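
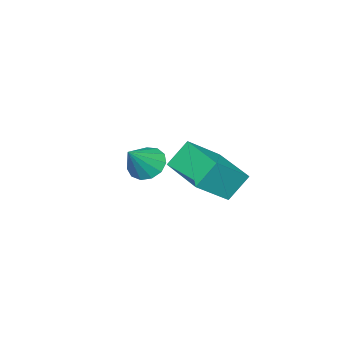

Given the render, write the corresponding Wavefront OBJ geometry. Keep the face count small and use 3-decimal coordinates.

v -0.823 0.449 1.276
v -1.562 0.897 2.352
v 0.113 2.377 1.114
v -0.626 2.826 2.19
v 0.566 -0.126 2.47
v -0.173 0.323 3.546
v 1.502 1.803 2.308
v 0.763 2.251 3.384
v -1.875 -2.782 0.547
v -1.244 -2.63 -0.062
v -0.725 -2.878 1.713
v -1.384 -2.181 0.112
v -1.679 -1.923 0.424
v -2.037 -1.938 0.776
v -2.343 -2.22 1.054
v -2.5 -2.682 1.172
v -2.459 -3.175 1.091
v -2.233 -3.544 0.838
v -1.892 -3.67 0.492
v -1.547 -3.515 0.163
v -1.305 -3.127 -0.043
f 2 4 1
f 5 2 1
f 1 4 3
f 3 5 1
f 2 8 4
f 6 2 5
f 6 8 2
f 4 8 3
f 7 5 3
f 3 8 7
f 7 6 5
f 8 6 7
f 10 9 12
f 10 12 11
f 12 9 13
f 12 13 11
f 13 9 14
f 13 14 11
f 14 9 15
f 14 15 11
f 15 9 16
f 15 16 11
f 16 9 17
f 16 17 11
f 17 9 18
f 17 18 11
f 18 9 19
f 18 19 11
f 19 9 20
f 19 20 11
f 20 9 21
f 20 21 11
f 21 9 10
f 21 10 11



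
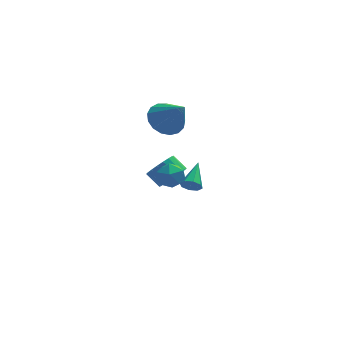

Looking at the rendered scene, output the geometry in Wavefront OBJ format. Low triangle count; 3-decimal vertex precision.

v 1.385 2.383 3.166
v 1.966 3.241 3.507
v 2.195 1.237 4.674
v 1.519 3.278 3.774
v 1.042 3.11 3.903
v 0.644 2.775 3.862
v 0.415 2.351 3.662
v 0.409 1.934 3.349
v 0.626 1.62 2.993
v 1.018 1.481 2.677
v 1.493 1.549 2.473
v 1.944 1.807 2.428
v 2.267 2.198 2.552
v 2.388 2.631 2.817
v 2.279 3.008 3.161
v 2.783 3.138 -2.529
v 3.145 3.266 -3.016
v 3.357 4.622 -1.711
v 2.713 3.456 -3.057
v 2.321 3.459 -2.789
v 2.2 3.275 -2.369
v 2.421 3.009 -2.043
v 2.854 2.82 -2.002
v 3.245 2.816 -2.27
v 3.366 3.001 -2.69
v 1.224 -1.867 1.528
v 1.825 -1.936 2.154
v 1.236 -1.402 2.778
v 0.636 -1.333 2.152
v 1.927 -1.61 1.972
v 1.339 -1.077 2.596
v 1.891 -1.335 1.702
v 1.302 -0.801 2.326
v 1.722 -1.166 1.398
v 1.134 -0.632 2.021
v 1.455 -1.135 1.119
v 0.866 -0.601 1.743
v 1.142 -1.249 0.922
v 0.554 -0.715 1.545
v 0.846 -1.485 0.844
v 0.257 -0.952 1.468
v 0.624 -1.798 0.902
v 0.035 -1.264 1.526
v 0.521 -2.123 1.084
v -0.067 -1.59 1.708
v 0.558 -2.399 1.354
v -0.031 -1.865 1.978
v 0.726 -2.568 1.659
v 0.138 -2.034 2.282
v 0.994 -2.599 1.937
v 0.405 -2.065 2.561
v 1.306 -2.485 2.135
v 0.718 -1.951 2.758
v 1.603 -2.248 2.212
v 1.014 -1.715 2.836
v 0.354 -2.941 2.102
v 1.082 -2.563 2.078
v 0.818 -3.777 3.022
v 1.546 -3.399 2.998
v 0.893 -3.013 3.312
v 0.607 -2.497 2.743
v 1.293 -3.843 2.357
v 1.007 -3.327 1.788
v 1.662 -3.121 2.236
v 1.415 -2.608 2.826
v 0.485 -3.732 2.274
v 0.238 -3.219 2.864
f 2 1 4
f 2 4 3
f 4 1 5
f 4 5 3
f 5 1 6
f 5 6 3
f 6 1 7
f 6 7 3
f 7 1 8
f 7 8 3
f 8 1 9
f 8 9 3
f 9 1 10
f 9 10 3
f 10 1 11
f 10 11 3
f 11 1 12
f 11 12 3
f 12 1 13
f 12 13 3
f 13 1 14
f 13 14 3
f 14 1 15
f 14 15 3
f 15 1 2
f 15 2 3
f 17 16 19
f 17 19 18
f 19 16 20
f 19 20 18
f 20 16 21
f 20 21 18
f 21 16 22
f 21 22 18
f 22 16 23
f 22 23 18
f 23 16 24
f 23 24 18
f 24 16 25
f 24 25 18
f 25 16 17
f 25 17 18
f 27 26 30
f 27 30 28
f 28 30 31
f 28 31 29
f 30 26 32
f 30 32 31
f 31 32 33
f 31 33 29
f 32 26 34
f 32 34 33
f 33 34 35
f 33 35 29
f 34 26 36
f 34 36 35
f 35 36 37
f 35 37 29
f 36 26 38
f 36 38 37
f 37 38 39
f 37 39 29
f 38 26 40
f 38 40 39
f 39 40 41
f 39 41 29
f 40 26 42
f 40 42 41
f 41 42 43
f 41 43 29
f 42 26 44
f 42 44 43
f 43 44 45
f 43 45 29
f 44 26 46
f 44 46 45
f 45 46 47
f 45 47 29
f 46 26 48
f 46 48 47
f 47 48 49
f 47 49 29
f 48 26 50
f 48 50 49
f 49 50 51
f 49 51 29
f 50 26 52
f 50 52 51
f 51 52 53
f 51 53 29
f 52 26 54
f 52 54 53
f 53 54 55
f 53 55 29
f 54 26 27
f 54 27 55
f 55 27 28
f 55 28 29
f 56 67 61
f 56 61 57
f 56 57 63
f 56 63 66
f 56 66 67
f 57 61 65
f 61 67 60
f 67 66 58
f 66 63 62
f 63 57 64
f 59 65 60
f 59 60 58
f 59 58 62
f 59 62 64
f 59 64 65
f 60 65 61
f 58 60 67
f 62 58 66
f 64 62 63
f 65 64 57



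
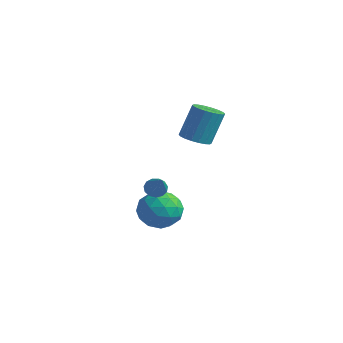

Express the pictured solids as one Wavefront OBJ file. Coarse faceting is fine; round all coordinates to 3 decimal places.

v 2.531 1.122 -2.278
v 2.782 0.891 -2.697
v 3.909 0.158 -0.922
v 2.921 1.157 -2.649
v 2.937 1.412 -2.484
v 2.824 1.575 -2.253
v 2.617 1.594 -2.03
v 2.384 1.463 -1.886
v 2.197 1.224 -1.866
v 2.116 0.952 -1.977
v 2.167 0.734 -2.183
v 2.333 0.64 -2.42
v 2.562 0.698 -2.611
v 2.655 2.541 -3.601
v 3.372 1.785 -4.024
v 1.288 1.355 -3.796
v 2.005 0.599 -4.219
v 2.065 0.884 -3.133
v 2.91 1.617 -3.012
v 1.75 1.523 -4.808
v 2.595 2.256 -4.687
v 2.813 1.156 -4.77
v 3.008 0.761 -3.735
v 1.652 2.379 -4.085
v 1.847 1.984 -3.05
v 3.133 2.267 -3.795
v 1.527 0.873 -4.025
v 1.562 1.04 -3.386
v 1.984 0.596 -3.635
v 2.862 2.169 -3.2
v 3.283 1.724 -3.449
v 2.515 1.194 -2.925
v 1.377 1.416 -4.371
v 1.798 0.971 -4.62
v 2.676 2.544 -4.185
v 3.098 2.1 -4.434
v 2.145 1.946 -4.895
v 3.226 1.453 -4.483
v 2.423 0.755 -4.598
v 2.273 1.299 -4.943
v 2.769 1.73 -4.873
v 3.341 1.221 -3.874
v 2.537 0.523 -3.989
v 2.573 0.691 -3.35
v 3.069 1.122 -3.279
v 3.012 0.851 -4.313
v 2.123 2.617 -3.831
v 1.319 1.919 -3.946
v 1.591 2.018 -4.541
v 2.087 2.449 -4.47
v 2.237 2.385 -3.222
v 1.434 1.687 -3.337
v 1.891 1.41 -2.947
v 2.387 1.841 -2.877
v 1.648 2.289 -3.507
v 3.391 2.707 0.525
v 4.019 2.298 0.647
v 4.157 3.003 2.298
v 3.529 3.413 2.175
v 4.141 2.584 0.515
v 4.279 3.289 2.165
v 4.114 2.895 0.384
v 4.252 3.6 2.035
v 3.944 3.169 0.282
v 4.082 3.874 1.932
v 3.664 3.351 0.227
v 3.802 4.056 1.877
v 3.331 3.406 0.231
v 3.469 4.111 1.882
v 3.009 3.322 0.294
v 3.147 4.028 1.944
v 2.763 3.117 0.402
v 2.901 3.822 2.053
v 2.641 2.831 0.535
v 2.779 3.536 2.185
v 2.668 2.52 0.665
v 2.806 3.225 2.316
v 2.838 2.246 0.768
v 2.976 2.951 2.418
v 3.118 2.064 0.823
v 3.256 2.769 2.473
v 3.451 2.009 0.818
v 3.589 2.714 2.469
v 3.773 2.092 0.756
v 3.911 2.798 2.406
f 2 1 4
f 2 4 3
f 4 1 5
f 4 5 3
f 5 1 6
f 5 6 3
f 6 1 7
f 6 7 3
f 7 1 8
f 7 8 3
f 8 1 9
f 8 9 3
f 9 1 10
f 9 10 3
f 10 1 11
f 10 11 3
f 11 1 12
f 11 12 3
f 12 1 13
f 12 13 3
f 13 1 2
f 13 2 3
f 14 51 30
f 51 25 54
f 30 54 19
f 51 54 30
f 14 30 26
f 30 19 31
f 26 31 15
f 30 31 26
f 14 26 35
f 26 15 36
f 35 36 21
f 26 36 35
f 14 35 47
f 35 21 50
f 47 50 24
f 35 50 47
f 14 47 51
f 47 24 55
f 51 55 25
f 47 55 51
f 15 31 42
f 31 19 45
f 42 45 23
f 31 45 42
f 19 54 32
f 54 25 53
f 32 53 18
f 54 53 32
f 25 55 52
f 55 24 48
f 52 48 16
f 55 48 52
f 24 50 49
f 50 21 37
f 49 37 20
f 50 37 49
f 21 36 41
f 36 15 38
f 41 38 22
f 36 38 41
f 17 43 29
f 43 23 44
f 29 44 18
f 43 44 29
f 17 29 27
f 29 18 28
f 27 28 16
f 29 28 27
f 17 27 34
f 27 16 33
f 34 33 20
f 27 33 34
f 17 34 39
f 34 20 40
f 39 40 22
f 34 40 39
f 17 39 43
f 39 22 46
f 43 46 23
f 39 46 43
f 18 44 32
f 44 23 45
f 32 45 19
f 44 45 32
f 16 28 52
f 28 18 53
f 52 53 25
f 28 53 52
f 20 33 49
f 33 16 48
f 49 48 24
f 33 48 49
f 22 40 41
f 40 20 37
f 41 37 21
f 40 37 41
f 23 46 42
f 46 22 38
f 42 38 15
f 46 38 42
f 57 56 60
f 57 60 58
f 58 60 61
f 58 61 59
f 60 56 62
f 60 62 61
f 61 62 63
f 61 63 59
f 62 56 64
f 62 64 63
f 63 64 65
f 63 65 59
f 64 56 66
f 64 66 65
f 65 66 67
f 65 67 59
f 66 56 68
f 66 68 67
f 67 68 69
f 67 69 59
f 68 56 70
f 68 70 69
f 69 70 71
f 69 71 59
f 70 56 72
f 70 72 71
f 71 72 73
f 71 73 59
f 72 56 74
f 72 74 73
f 73 74 75
f 73 75 59
f 74 56 76
f 74 76 75
f 75 76 77
f 75 77 59
f 76 56 78
f 76 78 77
f 77 78 79
f 77 79 59
f 78 56 80
f 78 80 79
f 79 80 81
f 79 81 59
f 80 56 82
f 80 82 81
f 81 82 83
f 81 83 59
f 82 56 84
f 82 84 83
f 83 84 85
f 83 85 59
f 84 56 57
f 84 57 85
f 85 57 58
f 85 58 59



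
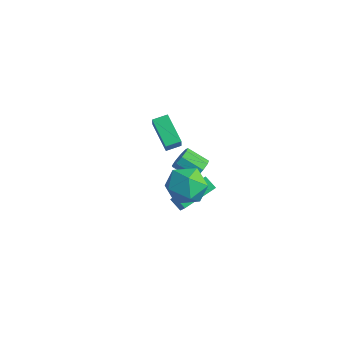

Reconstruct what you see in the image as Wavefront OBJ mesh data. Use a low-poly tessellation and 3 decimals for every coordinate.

v 1.955 -1.346 0.063
v 1.265 -1.414 0.537
v 2.233 0.497 0.731
v 1.543 0.429 1.205
v 3.137 -2.109 1.675
v 2.447 -2.177 2.149
v 3.415 -0.266 2.343
v 2.725 -0.334 2.817
v -1.044 2.851 -1.455
v -0.587 2.591 -0.935
v -1.678 2.048 -0.246
v -2.136 2.309 -0.765
v -0.741 3.057 -0.812
v -1.832 2.515 -0.123
v -1.037 3.427 -0.99
v -2.128 2.884 -0.301
v -1.337 3.528 -1.385
v -2.428 2.985 -0.696
v -1.5 3.312 -1.813
v -2.591 2.769 -1.124
v -1.449 2.88 -2.073
v -2.541 2.338 -1.384
v -1.21 2.435 -2.044
v -2.301 1.893 -1.355
v -0.893 2.185 -1.739
v -1.984 1.643 -1.05
v -0.647 2.247 -1.301
v -1.738 1.704 -0.612
v 3.27 -1.428 4.627
v 4.36 -1.692 4.148
v 2.44 -2.828 3.512
v 3.53 -3.092 3.033
v 3.298 -3.354 4.201
v 3.811 -2.489 4.89
v 2.989 -2.031 2.77
v 3.502 -1.166 3.459
v 4.186 -2.065 3
v 4.377 -2.883 3.884
v 2.423 -1.637 3.776
v 2.614 -2.455 4.66
v -2.676 1.798 -0.235
v -4.302 2.278 0.667
v -2.337 2.612 -0.055
v -3.962 3.092 0.847
v -2.298 1.448 0.633
v -3.923 1.928 1.535
v -1.958 2.262 0.813
v -3.584 2.742 1.715
f 2 4 1
f 5 2 1
f 1 4 3
f 3 5 1
f 2 8 4
f 6 2 5
f 6 8 2
f 4 8 3
f 7 5 3
f 3 8 7
f 7 6 5
f 8 6 7
f 10 9 13
f 10 13 11
f 11 13 14
f 11 14 12
f 13 9 15
f 13 15 14
f 14 15 16
f 14 16 12
f 15 9 17
f 15 17 16
f 16 17 18
f 16 18 12
f 17 9 19
f 17 19 18
f 18 19 20
f 18 20 12
f 19 9 21
f 19 21 20
f 20 21 22
f 20 22 12
f 21 9 23
f 21 23 22
f 22 23 24
f 22 24 12
f 23 9 25
f 23 25 24
f 24 25 26
f 24 26 12
f 25 9 27
f 25 27 26
f 26 27 28
f 26 28 12
f 27 9 10
f 27 10 28
f 28 10 11
f 28 11 12
f 29 40 34
f 29 34 30
f 29 30 36
f 29 36 39
f 29 39 40
f 30 34 38
f 34 40 33
f 40 39 31
f 39 36 35
f 36 30 37
f 32 38 33
f 32 33 31
f 32 31 35
f 32 35 37
f 32 37 38
f 33 38 34
f 31 33 40
f 35 31 39
f 37 35 36
f 38 37 30
f 42 44 41
f 45 42 41
f 41 44 43
f 43 45 41
f 42 48 44
f 46 42 45
f 46 48 42
f 44 48 43
f 47 45 43
f 43 48 47
f 47 46 45
f 48 46 47



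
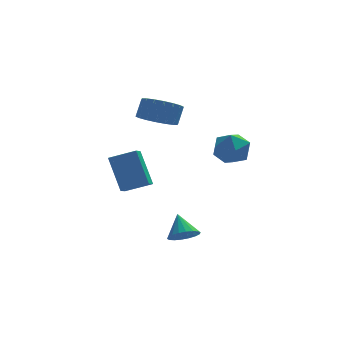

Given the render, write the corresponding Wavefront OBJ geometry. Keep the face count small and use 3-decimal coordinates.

v -4.177 -0.145 -0.443
v -4.679 0.939 1.284
v -3.921 0.529 -0.791
v -4.424 1.613 0.936
v -2.856 -0.373 0.084
v -3.359 0.711 1.811
v -2.601 0.301 -0.264
v -3.103 1.385 1.463
v -1.307 -1.389 -2.975
v -0.923 -1.865 -2.445
v -1.513 -0.451 -1.985
v -0.656 -1.664 -2.58
v -0.518 -1.408 -2.794
v -0.537 -1.149 -3.043
v -0.708 -0.937 -3.28
v -0.998 -0.815 -3.455
v -1.349 -0.806 -3.536
v -1.692 -0.913 -3.506
v -1.959 -1.114 -3.371
v -2.097 -1.37 -3.157
v -2.078 -1.629 -2.907
v -1.907 -1.841 -2.671
v -1.617 -1.964 -2.496
v -1.265 -1.972 -2.415
v -2.197 2.609 2.972
v -1.196 2.657 2.597
v -0.862 3.159 3.553
v -1.863 3.111 3.928
v -1.385 3.068 2.448
v -1.051 3.57 3.403
v -1.735 3.388 2.402
v -1.401 3.89 3.358
v -2.176 3.553 2.469
v -1.842 4.055 3.425
v -2.622 3.532 2.636
v -2.288 4.034 3.592
v -2.983 3.328 2.869
v -2.649 3.83 3.825
v -3.189 2.981 3.123
v -2.855 3.483 4.079
v -3.198 2.561 3.347
v -2.864 3.063 4.303
v -3.009 2.15 3.497
v -2.675 2.652 4.452
v -2.659 1.83 3.542
v -2.325 2.332 4.498
v -2.218 1.665 3.475
v -1.884 2.167 4.431
v -1.772 1.686 3.308
v -1.438 2.188 4.264
v -1.411 1.89 3.075
v -1.077 2.392 4.031
v -1.205 2.237 2.821
v -0.871 2.739 3.777
v 0.365 -0.277 2.939
v 0.941 0.086 2.152
v 1.039 -1.806 2.728
v 1.615 -1.443 1.941
v 1.813 -1.136 2.915
v 1.397 -0.191 3.046
v 0.583 -1.529 1.834
v 0.167 -0.584 1.965
v 1.076 -0.688 1.469
v 1.836 -0.445 2.137
v 0.144 -1.275 2.743
v 0.904 -1.032 3.411
f 2 4 1
f 5 2 1
f 1 4 3
f 3 5 1
f 2 8 4
f 6 2 5
f 6 8 2
f 4 8 3
f 7 5 3
f 3 8 7
f 7 6 5
f 8 6 7
f 10 9 12
f 10 12 11
f 12 9 13
f 12 13 11
f 13 9 14
f 13 14 11
f 14 9 15
f 14 15 11
f 15 9 16
f 15 16 11
f 16 9 17
f 16 17 11
f 17 9 18
f 17 18 11
f 18 9 19
f 18 19 11
f 19 9 20
f 19 20 11
f 20 9 21
f 20 21 11
f 21 9 22
f 21 22 11
f 22 9 23
f 22 23 11
f 23 9 24
f 23 24 11
f 24 9 10
f 24 10 11
f 26 25 29
f 26 29 27
f 27 29 30
f 27 30 28
f 29 25 31
f 29 31 30
f 30 31 32
f 30 32 28
f 31 25 33
f 31 33 32
f 32 33 34
f 32 34 28
f 33 25 35
f 33 35 34
f 34 35 36
f 34 36 28
f 35 25 37
f 35 37 36
f 36 37 38
f 36 38 28
f 37 25 39
f 37 39 38
f 38 39 40
f 38 40 28
f 39 25 41
f 39 41 40
f 40 41 42
f 40 42 28
f 41 25 43
f 41 43 42
f 42 43 44
f 42 44 28
f 43 25 45
f 43 45 44
f 44 45 46
f 44 46 28
f 45 25 47
f 45 47 46
f 46 47 48
f 46 48 28
f 47 25 49
f 47 49 48
f 48 49 50
f 48 50 28
f 49 25 51
f 49 51 50
f 50 51 52
f 50 52 28
f 51 25 53
f 51 53 52
f 52 53 54
f 52 54 28
f 53 25 26
f 53 26 54
f 54 26 27
f 54 27 28
f 55 66 60
f 55 60 56
f 55 56 62
f 55 62 65
f 55 65 66
f 56 60 64
f 60 66 59
f 66 65 57
f 65 62 61
f 62 56 63
f 58 64 59
f 58 59 57
f 58 57 61
f 58 61 63
f 58 63 64
f 59 64 60
f 57 59 66
f 61 57 65
f 63 61 62
f 64 63 56



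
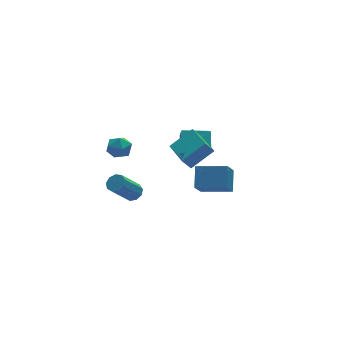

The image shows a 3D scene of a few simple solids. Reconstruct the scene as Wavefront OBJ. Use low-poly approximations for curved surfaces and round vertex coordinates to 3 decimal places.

v 3.913 -0.598 -3.218
v 4.472 0.464 -2.115
v 2.262 0.566 -3.501
v 2.821 1.627 -2.397
v 4.799 0.333 -4.563
v 5.358 1.394 -3.459
v 3.148 1.496 -4.845
v 3.707 2.558 -3.742
v -0.621 -4.963 3.138
v -1.134 -4.831 3.84
v -0.396 -2.799 2.894
v -0.909 -2.666 3.596
v 0.829 -4.994 4.204
v 0.316 -4.861 4.906
v 1.054 -2.829 3.96
v 0.541 -2.697 4.662
v -3.649 -1.195 3.493
v -3.221 -1.399 4.2
v -4.279 -2.421 3.52
v -3.851 -2.625 4.227
v -4.45 -2.02 4.252
v -4.061 -1.263 4.235
v -3.439 -2.557 3.485
v -3.05 -1.8 3.468
v -3.091 -2.241 4.195
v -3.716 -1.909 4.669
v -3.784 -1.911 3.051
v -4.409 -1.579 3.525
v -0.763 3.038 -4.708
v -0.252 2.733 -4.359
v -1.605 2.337 -2.723
v -2.117 2.642 -3.072
v -0.264 3.194 -4.258
v -1.617 2.798 -2.621
v -0.51 3.582 -4.367
v -1.863 3.185 -2.731
v -0.874 3.715 -4.636
v -2.227 3.319 -2.999
v -1.187 3.532 -4.939
v -2.54 3.136 -3.302
v -1.301 3.118 -5.133
v -2.654 2.721 -3.497
v -1.164 2.666 -5.129
v -2.517 2.27 -3.493
v -0.839 2.389 -4.928
v -2.192 1.992 -3.292
v -0.479 2.415 -4.624
v -1.832 2.019 -2.988
v 0.394 -1.329 1.665
v 0.258 -1.846 2.486
v 0.868 -0.278 2.406
v 0.732 -0.796 3.227
v 2.008 -1.964 1.533
v 1.872 -2.482 2.354
v 2.482 -0.914 2.274
v 2.346 -1.431 3.095
f 2 4 1
f 5 2 1
f 1 4 3
f 3 5 1
f 2 8 4
f 6 2 5
f 6 8 2
f 4 8 3
f 7 5 3
f 3 8 7
f 7 6 5
f 8 6 7
f 10 12 9
f 13 10 9
f 9 12 11
f 11 13 9
f 10 16 12
f 14 10 13
f 14 16 10
f 12 16 11
f 15 13 11
f 11 16 15
f 15 14 13
f 16 14 15
f 17 28 22
f 17 22 18
f 17 18 24
f 17 24 27
f 17 27 28
f 18 22 26
f 22 28 21
f 28 27 19
f 27 24 23
f 24 18 25
f 20 26 21
f 20 21 19
f 20 19 23
f 20 23 25
f 20 25 26
f 21 26 22
f 19 21 28
f 23 19 27
f 25 23 24
f 26 25 18
f 30 29 33
f 30 33 31
f 31 33 34
f 31 34 32
f 33 29 35
f 33 35 34
f 34 35 36
f 34 36 32
f 35 29 37
f 35 37 36
f 36 37 38
f 36 38 32
f 37 29 39
f 37 39 38
f 38 39 40
f 38 40 32
f 39 29 41
f 39 41 40
f 40 41 42
f 40 42 32
f 41 29 43
f 41 43 42
f 42 43 44
f 42 44 32
f 43 29 45
f 43 45 44
f 44 45 46
f 44 46 32
f 45 29 47
f 45 47 46
f 46 47 48
f 46 48 32
f 47 29 30
f 47 30 48
f 48 30 31
f 48 31 32
f 50 52 49
f 53 50 49
f 49 52 51
f 51 53 49
f 50 56 52
f 54 50 53
f 54 56 50
f 52 56 51
f 55 53 51
f 51 56 55
f 55 54 53
f 56 54 55



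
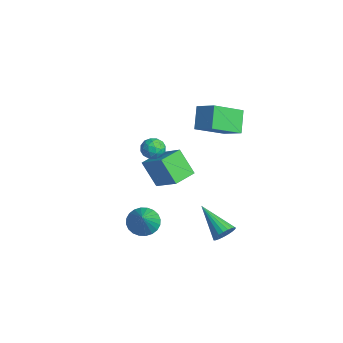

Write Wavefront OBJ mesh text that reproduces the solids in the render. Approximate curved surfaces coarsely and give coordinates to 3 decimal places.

v 2.605 2.557 -2.639
v 2.869 2.858 -2.053
v 0.775 2.023 -1.541
v 2.727 3.084 -2.18
v 2.564 3.219 -2.386
v 2.408 3.239 -2.636
v 2.286 3.141 -2.886
v 2.219 2.942 -3.094
v 2.219 2.677 -3.223
v 2.286 2.391 -3.251
v 2.408 2.133 -3.174
v 2.564 1.949 -3.004
v 2.727 1.87 -2.771
v 2.869 1.909 -2.515
v 2.965 2.061 -2.281
v 2.999 2.299 -2.108
v 2.965 2.581 -2.028
v 0.773 -0.036 3.922
v 1.268 -0.482 4.15
v 0.132 -0.918 3.59
v 0.627 -1.364 3.818
v 0.254 -0.985 4.28
v 0.65 -0.44 4.486
v 0.75 -0.96 3.254
v 1.146 -0.415 3.46
v 1.254 -1.053 3.738
v 0.947 -1.069 4.372
v 0.453 -0.331 3.368
v 0.146 -0.347 4.002
v 1.077 -0.182 4.065
v 0.323 -1.218 3.675
v 0.104 -0.996 3.947
v 0.395 -1.258 4.081
v 0.714 -0.157 4.262
v 1.005 -0.419 4.397
v 0.408 -0.715 4.473
v 0.395 -0.981 3.343
v 0.686 -1.243 3.478
v 1.005 -0.142 3.659
v 1.296 -0.404 3.793
v 0.992 -0.685 3.267
v 1.36 -0.779 3.957
v 0.983 -1.298 3.762
v 1.055 -1.06 3.43
v 1.288 -0.74 3.551
v 1.179 -0.789 4.33
v 0.803 -1.307 4.134
v 0.583 -1.084 4.406
v 0.816 -0.764 4.527
v 1.171 -1.124 4.087
v 0.597 -0.093 3.606
v 0.221 -0.611 3.41
v 0.584 -0.636 3.213
v 0.817 -0.316 3.334
v 0.417 -0.102 3.978
v 0.04 -0.621 3.783
v 0.112 -0.66 4.189
v 0.345 -0.34 4.31
v 0.229 -0.276 3.653
v 2.737 -2.095 -0.026
v 3.437 -1.887 -0.535
v 3.943 -2.645 1.406
v 3.38 -1.586 -0.371
v 3.225 -1.362 -0.155
v 2.996 -1.25 0.081
v 2.727 -1.267 0.301
v 2.461 -1.41 0.471
v 2.236 -1.657 0.565
v 2.087 -1.971 0.57
v 2.038 -2.304 0.484
v 2.095 -2.605 0.32
v 2.25 -2.829 0.104
v 2.479 -2.94 -0.132
v 2.747 -2.923 -0.352
v 3.014 -2.781 -0.522
v 3.239 -2.533 -0.616
v 3.387 -2.219 -0.621
v -0.723 2.243 3.596
v -1.605 2.755 4.696
v -1.024 4.09 2.497
v -1.905 4.602 3.598
v 0.345 2.778 4.202
v -0.536 3.29 5.303
v 0.045 4.625 3.104
v -0.837 5.137 4.204
v -4.407 0.698 -1.267
v -2.882 1.236 -0.125
v -4.945 2.02 -1.17
v -3.419 2.557 -0.028
v -3.481 1.183 -2.732
v -1.955 1.72 -1.59
v -4.018 2.504 -2.635
v -2.493 3.042 -1.493
f 2 1 4
f 2 4 3
f 4 1 5
f 4 5 3
f 5 1 6
f 5 6 3
f 6 1 7
f 6 7 3
f 7 1 8
f 7 8 3
f 8 1 9
f 8 9 3
f 9 1 10
f 9 10 3
f 10 1 11
f 10 11 3
f 11 1 12
f 11 12 3
f 12 1 13
f 12 13 3
f 13 1 14
f 13 14 3
f 14 1 15
f 14 15 3
f 15 1 16
f 15 16 3
f 16 1 17
f 16 17 3
f 17 1 2
f 17 2 3
f 18 55 34
f 55 29 58
f 34 58 23
f 55 58 34
f 18 34 30
f 34 23 35
f 30 35 19
f 34 35 30
f 18 30 39
f 30 19 40
f 39 40 25
f 30 40 39
f 18 39 51
f 39 25 54
f 51 54 28
f 39 54 51
f 18 51 55
f 51 28 59
f 55 59 29
f 51 59 55
f 19 35 46
f 35 23 49
f 46 49 27
f 35 49 46
f 23 58 36
f 58 29 57
f 36 57 22
f 58 57 36
f 29 59 56
f 59 28 52
f 56 52 20
f 59 52 56
f 28 54 53
f 54 25 41
f 53 41 24
f 54 41 53
f 25 40 45
f 40 19 42
f 45 42 26
f 40 42 45
f 21 47 33
f 47 27 48
f 33 48 22
f 47 48 33
f 21 33 31
f 33 22 32
f 31 32 20
f 33 32 31
f 21 31 38
f 31 20 37
f 38 37 24
f 31 37 38
f 21 38 43
f 38 24 44
f 43 44 26
f 38 44 43
f 21 43 47
f 43 26 50
f 47 50 27
f 43 50 47
f 22 48 36
f 48 27 49
f 36 49 23
f 48 49 36
f 20 32 56
f 32 22 57
f 56 57 29
f 32 57 56
f 24 37 53
f 37 20 52
f 53 52 28
f 37 52 53
f 26 44 45
f 44 24 41
f 45 41 25
f 44 41 45
f 27 50 46
f 50 26 42
f 46 42 19
f 50 42 46
f 61 60 63
f 61 63 62
f 63 60 64
f 63 64 62
f 64 60 65
f 64 65 62
f 65 60 66
f 65 66 62
f 66 60 67
f 66 67 62
f 67 60 68
f 67 68 62
f 68 60 69
f 68 69 62
f 69 60 70
f 69 70 62
f 70 60 71
f 70 71 62
f 71 60 72
f 71 72 62
f 72 60 73
f 72 73 62
f 73 60 74
f 73 74 62
f 74 60 75
f 74 75 62
f 75 60 76
f 75 76 62
f 76 60 77
f 76 77 62
f 77 60 61
f 77 61 62
f 79 81 78
f 82 79 78
f 78 81 80
f 80 82 78
f 79 85 81
f 83 79 82
f 83 85 79
f 81 85 80
f 84 82 80
f 80 85 84
f 84 83 82
f 85 83 84
f 87 89 86
f 90 87 86
f 86 89 88
f 88 90 86
f 87 93 89
f 91 87 90
f 91 93 87
f 89 93 88
f 92 90 88
f 88 93 92
f 92 91 90
f 93 91 92



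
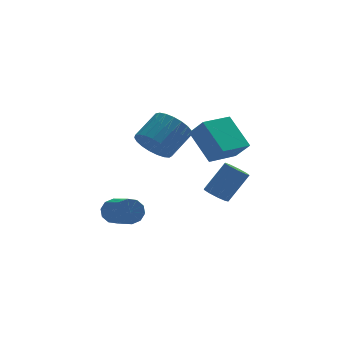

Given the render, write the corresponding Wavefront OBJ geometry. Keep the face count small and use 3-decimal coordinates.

v 2.925 0.042 -4.149
v 3.454 -0.264 -4.49
v 4.565 0.012 -3.011
v 4.035 0.318 -2.671
v 3.454 0.207 -4.577
v 4.564 0.483 -3.098
v 3.205 0.6 -4.465
v 4.316 0.877 -2.986
v 2.826 0.733 -4.204
v 3.937 1.009 -2.725
v 2.493 0.542 -3.918
v 3.603 0.818 -2.439
v 2.362 0.117 -3.741
v 3.472 0.393 -2.262
v 2.494 -0.343 -3.754
v 3.604 -0.067 -2.275
v 2.828 -0.623 -3.953
v 3.938 -0.347 -2.474
v 3.207 -0.592 -4.243
v 4.318 -0.316 -2.764
v 3.543 0.93 -1.723
v 2.951 2.399 -0.359
v 3.054 1.653 -2.714
v 2.462 3.122 -1.35
v 5.118 1.738 -1.91
v 4.526 3.207 -0.546
v 4.629 2.461 -2.901
v 4.037 3.93 -1.537
v -2.076 -0.601 -4.178
v -1.665 -0.294 -3.658
v -1.453 -2.232 -2.683
v -1.864 -2.539 -3.202
v -2.096 -0.275 -3.525
v -1.883 -2.213 -2.55
v -2.519 -0.38 -3.641
v -2.307 -2.317 -2.666
v -2.773 -0.569 -3.963
v -2.561 -2.507 -2.987
v -2.761 -0.771 -4.366
v -2.548 -2.709 -3.39
v -2.487 -0.908 -4.697
v -2.275 -2.846 -3.722
v -2.057 -0.927 -4.83
v -1.844 -2.865 -3.855
v -1.633 -0.823 -4.714
v -1.421 -2.76 -3.739
v -1.379 -0.633 -4.393
v -1.167 -2.571 -3.417
v -1.392 -0.431 -3.99
v -1.179 -2.369 -3.014
v 0.523 2.559 -1.754
v 0.849 3.097 -2.644
v 2.083 3.919 -1.696
v 1.757 3.381 -0.806
v 0.534 3.376 -2.476
v 1.768 4.197 -1.528
v 0.217 3.513 -2.183
v 1.451 4.335 -1.235
v -0.047 3.486 -1.815
v 1.187 4.308 -0.867
v -0.213 3.299 -1.437
v 1.022 4.12 -0.489
v -0.251 2.983 -1.114
v 0.983 3.805 -0.166
v -0.155 2.594 -0.901
v 1.079 3.416 0.047
v 0.057 2.2 -0.836
v 1.292 3.021 0.112
v 0.351 1.867 -0.93
v 1.585 2.689 0.018
v 0.674 1.654 -1.166
v 1.908 2.476 -0.218
v 0.971 1.597 -1.504
v 2.205 2.419 -0.556
v 1.19 1.707 -1.885
v 2.425 2.529 -0.937
v 1.294 1.964 -2.243
v 2.529 2.786 -1.295
v 1.265 2.324 -2.517
v 2.499 3.146 -1.569
v 1.107 2.725 -2.659
v 2.342 3.547 -1.711
f 2 1 5
f 2 5 3
f 3 5 6
f 3 6 4
f 5 1 7
f 5 7 6
f 6 7 8
f 6 8 4
f 7 1 9
f 7 9 8
f 8 9 10
f 8 10 4
f 9 1 11
f 9 11 10
f 10 11 12
f 10 12 4
f 11 1 13
f 11 13 12
f 12 13 14
f 12 14 4
f 13 1 15
f 13 15 14
f 14 15 16
f 14 16 4
f 15 1 17
f 15 17 16
f 16 17 18
f 16 18 4
f 17 1 19
f 17 19 18
f 18 19 20
f 18 20 4
f 19 1 2
f 19 2 20
f 20 2 3
f 20 3 4
f 22 24 21
f 25 22 21
f 21 24 23
f 23 25 21
f 22 28 24
f 26 22 25
f 26 28 22
f 24 28 23
f 27 25 23
f 23 28 27
f 27 26 25
f 28 26 27
f 30 29 33
f 30 33 31
f 31 33 34
f 31 34 32
f 33 29 35
f 33 35 34
f 34 35 36
f 34 36 32
f 35 29 37
f 35 37 36
f 36 37 38
f 36 38 32
f 37 29 39
f 37 39 38
f 38 39 40
f 38 40 32
f 39 29 41
f 39 41 40
f 40 41 42
f 40 42 32
f 41 29 43
f 41 43 42
f 42 43 44
f 42 44 32
f 43 29 45
f 43 45 44
f 44 45 46
f 44 46 32
f 45 29 47
f 45 47 46
f 46 47 48
f 46 48 32
f 47 29 49
f 47 49 48
f 48 49 50
f 48 50 32
f 49 29 30
f 49 30 50
f 50 30 31
f 50 31 32
f 52 51 55
f 52 55 53
f 53 55 56
f 53 56 54
f 55 51 57
f 55 57 56
f 56 57 58
f 56 58 54
f 57 51 59
f 57 59 58
f 58 59 60
f 58 60 54
f 59 51 61
f 59 61 60
f 60 61 62
f 60 62 54
f 61 51 63
f 61 63 62
f 62 63 64
f 62 64 54
f 63 51 65
f 63 65 64
f 64 65 66
f 64 66 54
f 65 51 67
f 65 67 66
f 66 67 68
f 66 68 54
f 67 51 69
f 67 69 68
f 68 69 70
f 68 70 54
f 69 51 71
f 69 71 70
f 70 71 72
f 70 72 54
f 71 51 73
f 71 73 72
f 72 73 74
f 72 74 54
f 73 51 75
f 73 75 74
f 74 75 76
f 74 76 54
f 75 51 77
f 75 77 76
f 76 77 78
f 76 78 54
f 77 51 79
f 77 79 78
f 78 79 80
f 78 80 54
f 79 51 81
f 79 81 80
f 80 81 82
f 80 82 54
f 81 51 52
f 81 52 82
f 82 52 53
f 82 53 54



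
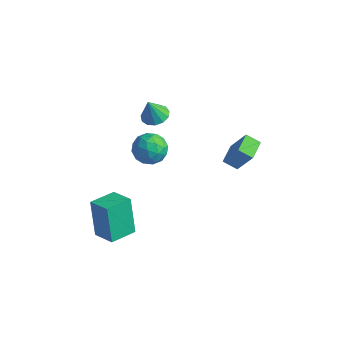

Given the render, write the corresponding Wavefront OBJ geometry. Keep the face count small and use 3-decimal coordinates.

v 0.556 -3.502 -4.555
v -0.039 -3.167 -2.559
v 0.741 -2.066 -4.742
v 0.146 -1.73 -2.745
v 1.774 -3.61 -4.175
v 1.179 -3.274 -2.178
v 1.959 -2.173 -4.361
v 1.364 -1.838 -2.365
v 3.898 3.069 -1.973
v 3.233 2.748 -1.552
v 3.493 4.132 -1.803
v 2.828 3.811 -1.382
v 4.772 3.169 -0.518
v 4.107 2.848 -0.097
v 4.367 4.232 -0.348
v 3.702 3.911 0.073
v 1.646 -1.57 2.615
v 2.295 -0.951 2.793
v 2.465 -2.109 1.507
v 3.114 -1.49 1.685
v 2.956 -2.17 2.276
v 2.45 -1.836 2.961
v 2.31 -1.224 1.339
v 1.804 -0.89 2.024
v 2.706 -0.736 2.004
v 3.105 -1.321 2.584
v 1.655 -1.739 1.716
v 2.054 -2.324 2.296
v 1.899 -1.213 2.802
v 2.861 -1.847 1.498
v 2.768 -2.247 1.846
v 3.15 -1.883 1.951
v 1.99 -1.734 2.9
v 2.371 -1.37 3.005
v 2.76 -2.086 2.701
v 2.389 -1.69 1.295
v 2.77 -1.326 1.4
v 1.61 -1.177 2.349
v 1.992 -0.813 2.454
v 2 -0.974 1.599
v 2.521 -0.723 2.443
v 3.003 -1.04 1.791
v 2.53 -0.883 1.588
v 2.233 -0.688 1.99
v 2.756 -1.067 2.783
v 3.237 -1.384 2.131
v 3.144 -1.783 2.479
v 2.847 -1.587 2.882
v 2.997 -0.941 2.319
v 1.523 -1.676 2.169
v 2.004 -1.993 1.517
v 1.913 -1.473 1.418
v 1.616 -1.277 1.821
v 1.757 -2.02 2.509
v 2.239 -2.337 1.857
v 2.527 -2.372 2.31
v 2.23 -2.177 2.712
v 1.763 -2.119 1.981
v 0.739 0.621 2.099
v 1.419 0.822 2.227
v 0.621 0.259 3.301
v 1.187 1.147 2.302
v 0.814 1.304 2.312
v 0.416 1.245 2.255
v 0.122 0.987 2.149
v 0.023 0.613 2.027
v 0.152 0.242 1.927
v 0.467 -0.01 1.883
v 0.869 -0.061 1.907
v 1.229 0.104 1.992
v 1.434 0.433 2.111
f 2 4 1
f 5 2 1
f 1 4 3
f 3 5 1
f 2 8 4
f 6 2 5
f 6 8 2
f 4 8 3
f 7 5 3
f 3 8 7
f 7 6 5
f 8 6 7
f 10 12 9
f 13 10 9
f 9 12 11
f 11 13 9
f 10 16 12
f 14 10 13
f 14 16 10
f 12 16 11
f 15 13 11
f 11 16 15
f 15 14 13
f 16 14 15
f 17 54 33
f 54 28 57
f 33 57 22
f 54 57 33
f 17 33 29
f 33 22 34
f 29 34 18
f 33 34 29
f 17 29 38
f 29 18 39
f 38 39 24
f 29 39 38
f 17 38 50
f 38 24 53
f 50 53 27
f 38 53 50
f 17 50 54
f 50 27 58
f 54 58 28
f 50 58 54
f 18 34 45
f 34 22 48
f 45 48 26
f 34 48 45
f 22 57 35
f 57 28 56
f 35 56 21
f 57 56 35
f 28 58 55
f 58 27 51
f 55 51 19
f 58 51 55
f 27 53 52
f 53 24 40
f 52 40 23
f 53 40 52
f 24 39 44
f 39 18 41
f 44 41 25
f 39 41 44
f 20 46 32
f 46 26 47
f 32 47 21
f 46 47 32
f 20 32 30
f 32 21 31
f 30 31 19
f 32 31 30
f 20 30 37
f 30 19 36
f 37 36 23
f 30 36 37
f 20 37 42
f 37 23 43
f 42 43 25
f 37 43 42
f 20 42 46
f 42 25 49
f 46 49 26
f 42 49 46
f 21 47 35
f 47 26 48
f 35 48 22
f 47 48 35
f 19 31 55
f 31 21 56
f 55 56 28
f 31 56 55
f 23 36 52
f 36 19 51
f 52 51 27
f 36 51 52
f 25 43 44
f 43 23 40
f 44 40 24
f 43 40 44
f 26 49 45
f 49 25 41
f 45 41 18
f 49 41 45
f 60 59 62
f 60 62 61
f 62 59 63
f 62 63 61
f 63 59 64
f 63 64 61
f 64 59 65
f 64 65 61
f 65 59 66
f 65 66 61
f 66 59 67
f 66 67 61
f 67 59 68
f 67 68 61
f 68 59 69
f 68 69 61
f 69 59 70
f 69 70 61
f 70 59 71
f 70 71 61
f 71 59 60
f 71 60 61



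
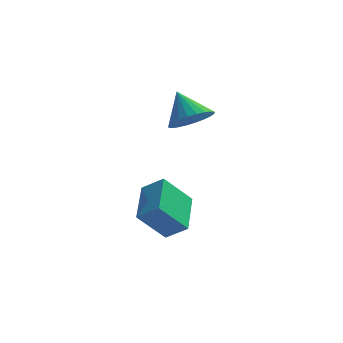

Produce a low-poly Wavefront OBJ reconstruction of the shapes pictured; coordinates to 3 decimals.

v 2.408 1.052 -1.532
v 3.198 0.82 -0.929
v 2.506 2.75 -1.005
v 3.295 2.517 -0.402
v 3.405 1.363 -2.718
v 4.194 1.13 -2.115
v 3.502 3.06 -2.191
v 4.292 2.828 -1.588
v 4.243 3.375 2.131
v 4.665 4.088 1.804
v 3.697 4.165 3.149
v 4.364 4.102 1.631
v 4.044 4.005 1.535
v 3.755 3.813 1.529
v 3.541 3.554 1.615
v 3.433 3.267 1.779
v 3.449 2.997 1.997
v 3.585 2.785 2.235
v 3.822 2.662 2.458
v 4.123 2.648 2.63
v 4.442 2.745 2.727
v 4.731 2.937 2.733
v 4.946 3.196 2.647
v 5.054 3.483 2.483
v 5.038 3.753 2.265
v 4.901 3.965 2.026
f 2 4 1
f 5 2 1
f 1 4 3
f 3 5 1
f 2 8 4
f 6 2 5
f 6 8 2
f 4 8 3
f 7 5 3
f 3 8 7
f 7 6 5
f 8 6 7
f 10 9 12
f 10 12 11
f 12 9 13
f 12 13 11
f 13 9 14
f 13 14 11
f 14 9 15
f 14 15 11
f 15 9 16
f 15 16 11
f 16 9 17
f 16 17 11
f 17 9 18
f 17 18 11
f 18 9 19
f 18 19 11
f 19 9 20
f 19 20 11
f 20 9 21
f 20 21 11
f 21 9 22
f 21 22 11
f 22 9 23
f 22 23 11
f 23 9 24
f 23 24 11
f 24 9 25
f 24 25 11
f 25 9 26
f 25 26 11
f 26 9 10
f 26 10 11



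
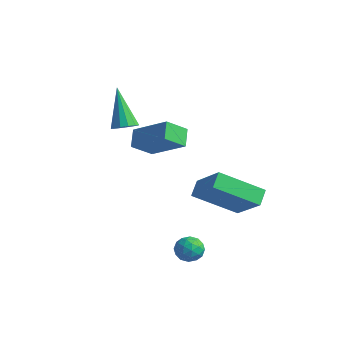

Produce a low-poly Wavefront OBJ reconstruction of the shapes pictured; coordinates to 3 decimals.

v -0.844 -0.362 1.819
v -1.314 0.175 2.384
v -0.629 0.549 1.133
v -1.099 1.085 1.698
v 0.719 -0.005 2.782
v 0.249 0.531 3.347
v 0.934 0.905 2.096
v 0.464 1.442 2.661
v 2.272 2.484 -1.81
v 1.117 1.042 -0.711
v 1.968 3.084 -1.341
v 0.813 1.642 -0.242
v 3.727 2.258 -0.578
v 2.572 0.816 0.521
v 3.423 2.858 -0.109
v 2.268 1.416 0.99
v 2.924 -0.901 -2.379
v 3.278 -0.479 -2.071
v 3.142 -1.601 -1.669
v 3.496 -1.179 -1.361
v 2.87 -1.111 -1.381
v 2.734 -0.678 -1.82
v 3.686 -1.402 -1.92
v 3.55 -0.969 -2.359
v 3.749 -0.789 -1.788
v 3.244 -0.608 -1.455
v 3.176 -1.472 -2.285
v 2.671 -1.291 -1.952
v 3.081 -0.628 -2.287
v 3.339 -1.452 -1.453
v 2.97 -1.411 -1.464
v 3.178 -1.163 -1.284
v 2.762 -0.745 -2.139
v 2.97 -0.497 -1.959
v 2.73 -0.869 -1.553
v 3.45 -1.583 -1.781
v 3.658 -1.335 -1.601
v 3.242 -0.917 -2.456
v 3.45 -0.669 -2.276
v 3.69 -1.211 -2.187
v 3.566 -0.562 -1.94
v 3.695 -0.974 -1.523
v 3.806 -1.105 -1.851
v 3.727 -0.851 -2.109
v 3.27 -0.456 -1.744
v 3.398 -0.868 -1.327
v 3.03 -0.828 -1.338
v 2.95 -0.573 -1.596
v 3.547 -0.639 -1.578
v 3.022 -1.212 -2.413
v 3.15 -1.624 -1.996
v 3.47 -1.507 -2.144
v 3.39 -1.252 -2.402
v 2.725 -1.106 -2.217
v 2.854 -1.518 -1.8
v 2.693 -1.229 -1.631
v 2.614 -0.975 -1.889
v 2.873 -1.441 -2.162
v -1.681 0.073 2.432
v -1.278 0.454 2.562
v -2.659 0.527 4.128
v -1.5 0.612 2.391
v -1.78 0.598 2.234
v -2.028 0.418 2.139
v -2.166 0.128 2.138
v -2.15 -0.18 2.229
v -1.986 -0.407 2.385
v -1.724 -0.482 2.556
v -1.449 -0.381 2.687
v -1.248 -0.136 2.737
v -1.184 0.176 2.691
f 2 4 1
f 5 2 1
f 1 4 3
f 3 5 1
f 2 8 4
f 6 2 5
f 6 8 2
f 4 8 3
f 7 5 3
f 3 8 7
f 7 6 5
f 8 6 7
f 10 12 9
f 13 10 9
f 9 12 11
f 11 13 9
f 10 16 12
f 14 10 13
f 14 16 10
f 12 16 11
f 15 13 11
f 11 16 15
f 15 14 13
f 16 14 15
f 17 54 33
f 54 28 57
f 33 57 22
f 54 57 33
f 17 33 29
f 33 22 34
f 29 34 18
f 33 34 29
f 17 29 38
f 29 18 39
f 38 39 24
f 29 39 38
f 17 38 50
f 38 24 53
f 50 53 27
f 38 53 50
f 17 50 54
f 50 27 58
f 54 58 28
f 50 58 54
f 18 34 45
f 34 22 48
f 45 48 26
f 34 48 45
f 22 57 35
f 57 28 56
f 35 56 21
f 57 56 35
f 28 58 55
f 58 27 51
f 55 51 19
f 58 51 55
f 27 53 52
f 53 24 40
f 52 40 23
f 53 40 52
f 24 39 44
f 39 18 41
f 44 41 25
f 39 41 44
f 20 46 32
f 46 26 47
f 32 47 21
f 46 47 32
f 20 32 30
f 32 21 31
f 30 31 19
f 32 31 30
f 20 30 37
f 30 19 36
f 37 36 23
f 30 36 37
f 20 37 42
f 37 23 43
f 42 43 25
f 37 43 42
f 20 42 46
f 42 25 49
f 46 49 26
f 42 49 46
f 21 47 35
f 47 26 48
f 35 48 22
f 47 48 35
f 19 31 55
f 31 21 56
f 55 56 28
f 31 56 55
f 23 36 52
f 36 19 51
f 52 51 27
f 36 51 52
f 25 43 44
f 43 23 40
f 44 40 24
f 43 40 44
f 26 49 45
f 49 25 41
f 45 41 18
f 49 41 45
f 60 59 62
f 60 62 61
f 62 59 63
f 62 63 61
f 63 59 64
f 63 64 61
f 64 59 65
f 64 65 61
f 65 59 66
f 65 66 61
f 66 59 67
f 66 67 61
f 67 59 68
f 67 68 61
f 68 59 69
f 68 69 61
f 69 59 70
f 69 70 61
f 70 59 71
f 70 71 61
f 71 59 60
f 71 60 61



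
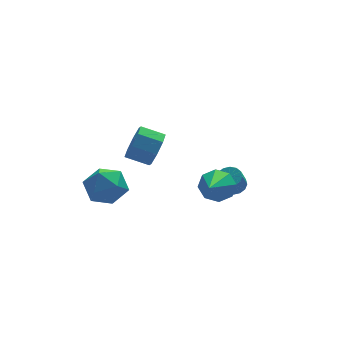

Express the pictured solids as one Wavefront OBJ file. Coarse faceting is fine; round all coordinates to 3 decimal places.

v -1.125 -0.341 2.016
v -0.685 -0.168 2.828
v -1.675 0.334 3.257
v -2.115 0.161 2.444
v -0.616 0.371 2.357
v -1.605 0.874 2.786
v -0.844 0.493 1.686
v -1.834 0.996 2.115
v -1.238 0.126 1.208
v -2.227 0.629 1.637
v -1.565 -0.514 1.203
v -2.555 -0.012 1.632
v -1.635 -1.054 1.674
v -2.624 -0.551 2.103
v -1.406 -1.176 2.345
v -2.396 -0.673 2.774
v -1.013 -0.809 2.823
v -2.002 -0.306 3.252
v 3.184 1.405 -2.617
v 3.545 0.891 -2.671
v 3.157 0.522 -1.757
v 2.796 1.035 -1.703
v 3.728 1.106 -2.507
v 3.339 0.736 -1.593
v 3.765 1.401 -2.372
v 3.376 1.031 -1.458
v 3.646 1.696 -2.303
v 3.258 1.327 -1.389
v 3.404 1.914 -2.318
v 3.015 1.544 -1.404
v 3.103 1.995 -2.413
v 2.714 1.626 -1.499
v 2.823 1.918 -2.563
v 2.435 1.549 -1.649
v 2.641 1.704 -2.727
v 2.252 1.334 -1.813
v 2.604 1.409 -2.862
v 2.215 1.039 -1.948
v 2.722 1.113 -2.931
v 2.334 0.744 -2.017
v 2.965 0.896 -2.916
v 2.576 0.526 -2.002
v 3.266 0.814 -2.821
v 2.877 0.445 -1.907
v -2.887 3.101 -1.281
v -2.062 2.896 -2.065
v -3.638 1.424 -1.635
v -2.813 1.219 -2.419
v -2.545 1.261 -1.295
v -2.081 2.297 -1.076
v -3.619 2.023 -2.624
v -3.155 3.059 -2.405
v -2.514 2.23 -2.895
v -1.85 1.759 -2.074
v -3.85 2.561 -1.626
v -3.186 2.09 -0.805
v 1.506 -0.955 -0.601
v 2.312 -1.323 -0.445
v 0.574 -2.505 0.561
v 2.137 -0.859 0.033
v 1.592 -0.451 0.14
v 0.997 -0.339 -0.187
v 0.699 -0.587 -0.757
v 0.875 -1.05 -1.235
v 1.419 -1.458 -1.342
v 2.015 -1.571 -1.015
f 2 1 5
f 2 5 3
f 3 5 6
f 3 6 4
f 5 1 7
f 5 7 6
f 6 7 8
f 6 8 4
f 7 1 9
f 7 9 8
f 8 9 10
f 8 10 4
f 9 1 11
f 9 11 10
f 10 11 12
f 10 12 4
f 11 1 13
f 11 13 12
f 12 13 14
f 12 14 4
f 13 1 15
f 13 15 14
f 14 15 16
f 14 16 4
f 15 1 17
f 15 17 16
f 16 17 18
f 16 18 4
f 17 1 2
f 17 2 18
f 18 2 3
f 18 3 4
f 20 19 23
f 20 23 21
f 21 23 24
f 21 24 22
f 23 19 25
f 23 25 24
f 24 25 26
f 24 26 22
f 25 19 27
f 25 27 26
f 26 27 28
f 26 28 22
f 27 19 29
f 27 29 28
f 28 29 30
f 28 30 22
f 29 19 31
f 29 31 30
f 30 31 32
f 30 32 22
f 31 19 33
f 31 33 32
f 32 33 34
f 32 34 22
f 33 19 35
f 33 35 34
f 34 35 36
f 34 36 22
f 35 19 37
f 35 37 36
f 36 37 38
f 36 38 22
f 37 19 39
f 37 39 38
f 38 39 40
f 38 40 22
f 39 19 41
f 39 41 40
f 40 41 42
f 40 42 22
f 41 19 43
f 41 43 42
f 42 43 44
f 42 44 22
f 43 19 20
f 43 20 44
f 44 20 21
f 44 21 22
f 45 56 50
f 45 50 46
f 45 46 52
f 45 52 55
f 45 55 56
f 46 50 54
f 50 56 49
f 56 55 47
f 55 52 51
f 52 46 53
f 48 54 49
f 48 49 47
f 48 47 51
f 48 51 53
f 48 53 54
f 49 54 50
f 47 49 56
f 51 47 55
f 53 51 52
f 54 53 46
f 58 57 60
f 58 60 59
f 60 57 61
f 60 61 59
f 61 57 62
f 61 62 59
f 62 57 63
f 62 63 59
f 63 57 64
f 63 64 59
f 64 57 65
f 64 65 59
f 65 57 66
f 65 66 59
f 66 57 58
f 66 58 59



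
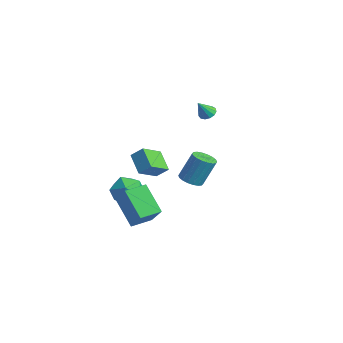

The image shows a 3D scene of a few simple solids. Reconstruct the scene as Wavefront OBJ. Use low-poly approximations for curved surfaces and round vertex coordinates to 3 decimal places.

v -0.4 -1.959 -0.585
v 0.281 -2.245 -1.502
v -1.821 -2.995 -1.318
v -1.14 -3.281 -2.235
v -0.894 -3.706 -1.164
v -0.016 -3.065 -0.712
v -1.524 -2.175 -2.108
v -0.646 -1.534 -1.656
v -0.414 -2.378 -2.444
v -0.024 -3.324 -1.86
v -1.516 -1.916 -0.96
v -1.126 -2.862 -0.376
v 3.006 -4.172 -2.111
v 1.483 -4.405 -0.598
v 2.961 -2.822 -1.949
v 1.437 -3.056 -0.435
v 4.543 -4.304 -0.585
v 3.019 -4.538 0.929
v 4.497 -2.955 -0.422
v 2.974 -3.188 1.091
v -4.077 3.359 -3.614
v -3.387 3.774 -3.888
v -3.134 4.616 -1.981
v -3.823 4.201 -1.706
v -3.667 4.019 -3.959
v -3.414 4.861 -2.052
v -4.028 4.133 -3.962
v -3.774 4.975 -2.054
v -4.398 4.094 -3.895
v -4.145 4.936 -1.988
v -4.705 3.909 -3.773
v -4.451 4.751 -1.866
v -4.887 3.616 -3.619
v -4.634 4.457 -1.712
v -4.909 3.271 -3.464
v -4.656 4.113 -1.557
v -4.766 2.944 -3.339
v -4.513 3.786 -1.432
v -4.486 2.699 -3.268
v -4.233 3.541 -1.361
v -4.126 2.585 -3.266
v -3.872 3.427 -1.358
v -3.755 2.624 -3.332
v -3.502 3.466 -1.425
v -3.449 2.809 -3.454
v -3.195 3.651 -1.547
v -3.266 3.103 -3.608
v -3.013 3.944 -1.701
v -3.244 3.447 -3.763
v -2.991 4.289 -1.856
v 4.111 -3.081 2.304
v 4.55 -4.402 3.071
v 2.903 -2.989 3.154
v 3.342 -4.31 3.922
v 4.598 -2.55 2.938
v 5.037 -3.871 3.706
v 3.39 -2.458 3.789
v 3.829 -3.779 4.556
v -2.537 3.689 2.941
v -2.121 4.083 3.151
v -2.363 2.931 4.019
v -2.425 4.188 3.274
v -2.764 4.135 3.291
v -3.031 3.94 3.197
v -3.141 3.666 3.022
v -3.06 3.399 2.821
v -2.813 3.224 2.658
v -2.478 3.198 2.585
v -2.162 3.327 2.625
v -1.965 3.571 2.765
v -1.95 3.853 2.961
f 1 12 6
f 1 6 2
f 1 2 8
f 1 8 11
f 1 11 12
f 2 6 10
f 6 12 5
f 12 11 3
f 11 8 7
f 8 2 9
f 4 10 5
f 4 5 3
f 4 3 7
f 4 7 9
f 4 9 10
f 5 10 6
f 3 5 12
f 7 3 11
f 9 7 8
f 10 9 2
f 14 16 13
f 17 14 13
f 13 16 15
f 15 17 13
f 14 20 16
f 18 14 17
f 18 20 14
f 16 20 15
f 19 17 15
f 15 20 19
f 19 18 17
f 20 18 19
f 22 21 25
f 22 25 23
f 23 25 26
f 23 26 24
f 25 21 27
f 25 27 26
f 26 27 28
f 26 28 24
f 27 21 29
f 27 29 28
f 28 29 30
f 28 30 24
f 29 21 31
f 29 31 30
f 30 31 32
f 30 32 24
f 31 21 33
f 31 33 32
f 32 33 34
f 32 34 24
f 33 21 35
f 33 35 34
f 34 35 36
f 34 36 24
f 35 21 37
f 35 37 36
f 36 37 38
f 36 38 24
f 37 21 39
f 37 39 38
f 38 39 40
f 38 40 24
f 39 21 41
f 39 41 40
f 40 41 42
f 40 42 24
f 41 21 43
f 41 43 42
f 42 43 44
f 42 44 24
f 43 21 45
f 43 45 44
f 44 45 46
f 44 46 24
f 45 21 47
f 45 47 46
f 46 47 48
f 46 48 24
f 47 21 49
f 47 49 48
f 48 49 50
f 48 50 24
f 49 21 22
f 49 22 50
f 50 22 23
f 50 23 24
f 52 54 51
f 55 52 51
f 51 54 53
f 53 55 51
f 52 58 54
f 56 52 55
f 56 58 52
f 54 58 53
f 57 55 53
f 53 58 57
f 57 56 55
f 58 56 57
f 60 59 62
f 60 62 61
f 62 59 63
f 62 63 61
f 63 59 64
f 63 64 61
f 64 59 65
f 64 65 61
f 65 59 66
f 65 66 61
f 66 59 67
f 66 67 61
f 67 59 68
f 67 68 61
f 68 59 69
f 68 69 61
f 69 59 70
f 69 70 61
f 70 59 71
f 70 71 61
f 71 59 60
f 71 60 61



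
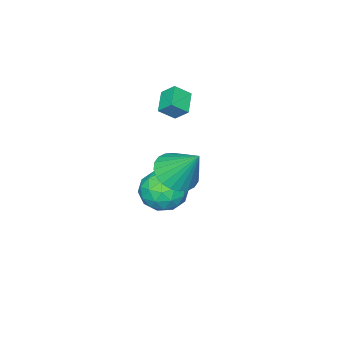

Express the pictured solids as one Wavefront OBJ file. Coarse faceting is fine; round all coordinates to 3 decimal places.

v 1.331 2.82 2.016
v 2.383 2.636 2.177
v 1.309 4.04 3.564
v 2.396 2.967 1.916
v 2.247 3.275 1.671
v 1.959 3.515 1.478
v 1.575 3.648 1.367
v 1.154 3.656 1.355
v 0.76 3.537 1.444
v 0.452 3.308 1.62
v 0.279 3.005 1.856
v 0.265 2.674 2.117
v 0.414 2.366 2.362
v 0.702 2.126 2.554
v 1.086 1.992 2.665
v 1.507 1.985 2.677
v 1.902 2.104 2.589
v 2.209 2.333 2.413
v -1.441 0.968 -1.806
v -0.354 1.421 -1.771
v -0.806 -0.621 -0.969
v 0.281 -0.168 -0.934
v -0.568 0.285 -0.256
v -0.961 1.268 -0.773
v -0.199 -0.468 -1.967
v -0.592 0.515 -2.484
v 0.413 0.534 -1.87
v 0.185 0.999 -0.813
v -1.345 -0.199 -1.927
v -1.573 0.266 -0.87
v -0.954 1.334 -1.862
v -0.206 -0.534 -0.878
v -0.706 -0.268 -0.48
v -0.067 -0.001 -0.459
v -1.31 1.244 -1.276
v -0.671 1.51 -1.255
v -0.797 0.843 -0.364
v -0.489 -0.71 -1.485
v 0.15 -0.444 -1.464
v -1.093 0.801 -2.281
v -0.454 1.068 -2.26
v -0.363 -0.043 -2.376
v 0.136 1.079 -1.9
v 0.51 0.145 -1.408
v 0.228 -0.031 -2.015
v -0.003 0.546 -2.319
v 0.002 1.352 -1.278
v 0.376 0.418 -0.786
v -0.124 0.685 -0.388
v -0.355 1.262 -0.692
v 0.453 0.831 -1.336
v -1.536 0.382 -1.954
v -1.162 -0.552 -1.462
v -0.805 -0.462 -2.048
v -1.036 0.115 -2.352
v -1.67 0.655 -1.332
v -1.296 -0.279 -0.84
v -1.157 0.254 -0.421
v -1.388 0.831 -0.725
v -1.613 -0.031 -1.404
v -2.226 -0.174 3.476
v -1.61 -0.609 4.069
v -2.345 0.49 4.086
v -1.728 0.055 4.68
v -1.312 0.445 2.98
v -0.695 0.01 3.574
v -1.43 1.109 3.591
v -0.814 0.674 4.184
f 2 1 4
f 2 4 3
f 4 1 5
f 4 5 3
f 5 1 6
f 5 6 3
f 6 1 7
f 6 7 3
f 7 1 8
f 7 8 3
f 8 1 9
f 8 9 3
f 9 1 10
f 9 10 3
f 10 1 11
f 10 11 3
f 11 1 12
f 11 12 3
f 12 1 13
f 12 13 3
f 13 1 14
f 13 14 3
f 14 1 15
f 14 15 3
f 15 1 16
f 15 16 3
f 16 1 17
f 16 17 3
f 17 1 18
f 17 18 3
f 18 1 2
f 18 2 3
f 19 56 35
f 56 30 59
f 35 59 24
f 56 59 35
f 19 35 31
f 35 24 36
f 31 36 20
f 35 36 31
f 19 31 40
f 31 20 41
f 40 41 26
f 31 41 40
f 19 40 52
f 40 26 55
f 52 55 29
f 40 55 52
f 19 52 56
f 52 29 60
f 56 60 30
f 52 60 56
f 20 36 47
f 36 24 50
f 47 50 28
f 36 50 47
f 24 59 37
f 59 30 58
f 37 58 23
f 59 58 37
f 30 60 57
f 60 29 53
f 57 53 21
f 60 53 57
f 29 55 54
f 55 26 42
f 54 42 25
f 55 42 54
f 26 41 46
f 41 20 43
f 46 43 27
f 41 43 46
f 22 48 34
f 48 28 49
f 34 49 23
f 48 49 34
f 22 34 32
f 34 23 33
f 32 33 21
f 34 33 32
f 22 32 39
f 32 21 38
f 39 38 25
f 32 38 39
f 22 39 44
f 39 25 45
f 44 45 27
f 39 45 44
f 22 44 48
f 44 27 51
f 48 51 28
f 44 51 48
f 23 49 37
f 49 28 50
f 37 50 24
f 49 50 37
f 21 33 57
f 33 23 58
f 57 58 30
f 33 58 57
f 25 38 54
f 38 21 53
f 54 53 29
f 38 53 54
f 27 45 46
f 45 25 42
f 46 42 26
f 45 42 46
f 28 51 47
f 51 27 43
f 47 43 20
f 51 43 47
f 62 64 61
f 65 62 61
f 61 64 63
f 63 65 61
f 62 68 64
f 66 62 65
f 66 68 62
f 64 68 63
f 67 65 63
f 63 68 67
f 67 66 65
f 68 66 67



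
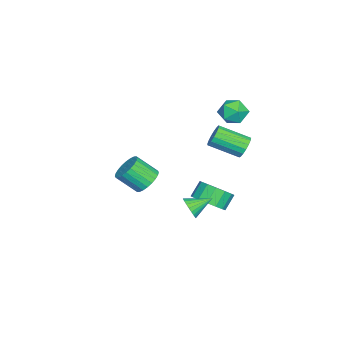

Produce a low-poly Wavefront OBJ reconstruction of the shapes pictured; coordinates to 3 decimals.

v 2.136 4.484 3.18
v 2.53 4.291 2.674
v 2.679 2.703 3.394
v 2.284 2.896 3.9
v 2.735 4.409 2.891
v 2.884 2.821 3.611
v 2.803 4.544 3.174
v 2.952 2.956 3.894
v 2.718 4.665 3.458
v 2.866 3.077 4.178
v 2.499 4.744 3.679
v 2.648 3.156 4.399
v 2.197 4.764 3.785
v 2.346 3.176 4.506
v 1.881 4.72 3.753
v 2.03 3.132 4.473
v 1.624 4.622 3.589
v 1.772 3.034 4.31
v 1.483 4.492 3.332
v 1.632 2.904 4.052
v 1.492 4.36 3.04
v 1.641 2.772 3.76
v 1.649 4.257 2.78
v 1.797 2.669 3.5
v 1.917 4.206 2.611
v 2.065 2.618 3.331
v 2.235 4.218 2.573
v 2.383 2.63 3.293
v -2.091 3.382 2.426
v -1.225 3.457 2.633
v -2.275 2.463 3.527
v -1.409 2.538 3.734
v -1.959 3.231 3.858
v -1.846 3.799 3.178
v -1.654 2.121 2.982
v -1.541 2.689 2.302
v -0.955 2.677 2.977
v -1.144 3.363 3.518
v -2.356 2.557 2.642
v -2.545 3.243 3.183
v -1.997 -1.738 -3.409
v -1.159 -1.488 -3.241
v -1.026 -2.632 -2.203
v -1.863 -2.882 -2.371
v -1.334 -1.298 -3.009
v -1.201 -2.442 -1.971
v -1.61 -1.175 -2.838
v -1.477 -2.319 -1.8
v -1.945 -1.138 -2.753
v -1.812 -2.282 -1.716
v -2.288 -1.192 -2.769
v -2.155 -2.336 -1.732
v -2.586 -1.329 -2.882
v -2.453 -2.473 -1.845
v -2.795 -1.529 -3.075
v -2.662 -2.673 -2.038
v -2.882 -1.76 -3.319
v -2.749 -2.904 -2.282
v -2.834 -1.988 -3.577
v -2.701 -3.132 -2.539
v -2.659 -2.178 -3.809
v -2.526 -3.322 -2.771
v -2.383 -2.301 -3.98
v -2.25 -3.445 -2.942
v -2.048 -2.338 -4.064
v -1.915 -3.482 -3.027
v -1.705 -2.284 -4.048
v -1.572 -3.428 -3.011
v -1.407 -2.147 -3.935
v -1.274 -3.291 -2.898
v -1.198 -1.947 -3.742
v -1.065 -3.091 -2.705
v -1.111 -1.716 -3.498
v -0.978 -2.86 -2.461
v 4.24 2.195 -0.345
v 4.609 2.14 0.211
v 3.62 3.205 0.165
v 4.756 2.303 0.068
v 4.824 2.449 -0.137
v 4.803 2.556 -0.375
v 4.697 2.608 -0.608
v 4.521 2.598 -0.801
v 4.302 2.526 -0.924
v 4.074 2.404 -0.96
v 3.871 2.25 -0.902
v 3.724 2.087 -0.759
v 3.655 1.941 -0.553
v 3.676 1.834 -0.315
v 3.783 1.782 -0.082
v 3.959 1.792 0.111
v 4.178 1.864 0.234
v 4.406 1.986 0.269
v 2.438 2.696 -1.151
v 3.061 2.351 -0.492
v 2.424 2.658 0.27
v 1.802 3.004 -0.389
v 3.201 2.827 -0.567
v 2.564 3.134 0.196
v 3.138 3.268 -0.798
v 2.501 3.576 -0.035
v 2.887 3.556 -1.123
v 2.25 3.864 -0.361
v 2.516 3.614 -1.457
v 1.879 3.921 -0.694
v 2.124 3.425 -1.708
v 1.487 3.733 -0.946
v 1.816 3.042 -1.81
v 1.179 3.349 -1.048
v 1.676 2.566 -1.736
v 1.039 2.873 -0.973
v 1.739 2.124 -1.505
v 1.102 2.432 -0.742
v 1.99 1.836 -1.179
v 1.353 2.144 -0.417
v 2.361 1.779 -0.846
v 1.724 2.086 -0.083
v 2.753 1.967 -0.594
v 2.116 2.275 0.168
f 2 1 5
f 2 5 3
f 3 5 6
f 3 6 4
f 5 1 7
f 5 7 6
f 6 7 8
f 6 8 4
f 7 1 9
f 7 9 8
f 8 9 10
f 8 10 4
f 9 1 11
f 9 11 10
f 10 11 12
f 10 12 4
f 11 1 13
f 11 13 12
f 12 13 14
f 12 14 4
f 13 1 15
f 13 15 14
f 14 15 16
f 14 16 4
f 15 1 17
f 15 17 16
f 16 17 18
f 16 18 4
f 17 1 19
f 17 19 18
f 18 19 20
f 18 20 4
f 19 1 21
f 19 21 20
f 20 21 22
f 20 22 4
f 21 1 23
f 21 23 22
f 22 23 24
f 22 24 4
f 23 1 25
f 23 25 24
f 24 25 26
f 24 26 4
f 25 1 27
f 25 27 26
f 26 27 28
f 26 28 4
f 27 1 2
f 27 2 28
f 28 2 3
f 28 3 4
f 29 40 34
f 29 34 30
f 29 30 36
f 29 36 39
f 29 39 40
f 30 34 38
f 34 40 33
f 40 39 31
f 39 36 35
f 36 30 37
f 32 38 33
f 32 33 31
f 32 31 35
f 32 35 37
f 32 37 38
f 33 38 34
f 31 33 40
f 35 31 39
f 37 35 36
f 38 37 30
f 42 41 45
f 42 45 43
f 43 45 46
f 43 46 44
f 45 41 47
f 45 47 46
f 46 47 48
f 46 48 44
f 47 41 49
f 47 49 48
f 48 49 50
f 48 50 44
f 49 41 51
f 49 51 50
f 50 51 52
f 50 52 44
f 51 41 53
f 51 53 52
f 52 53 54
f 52 54 44
f 53 41 55
f 53 55 54
f 54 55 56
f 54 56 44
f 55 41 57
f 55 57 56
f 56 57 58
f 56 58 44
f 57 41 59
f 57 59 58
f 58 59 60
f 58 60 44
f 59 41 61
f 59 61 60
f 60 61 62
f 60 62 44
f 61 41 63
f 61 63 62
f 62 63 64
f 62 64 44
f 63 41 65
f 63 65 64
f 64 65 66
f 64 66 44
f 65 41 67
f 65 67 66
f 66 67 68
f 66 68 44
f 67 41 69
f 67 69 68
f 68 69 70
f 68 70 44
f 69 41 71
f 69 71 70
f 70 71 72
f 70 72 44
f 71 41 73
f 71 73 72
f 72 73 74
f 72 74 44
f 73 41 42
f 73 42 74
f 74 42 43
f 74 43 44
f 76 75 78
f 76 78 77
f 78 75 79
f 78 79 77
f 79 75 80
f 79 80 77
f 80 75 81
f 80 81 77
f 81 75 82
f 81 82 77
f 82 75 83
f 82 83 77
f 83 75 84
f 83 84 77
f 84 75 85
f 84 85 77
f 85 75 86
f 85 86 77
f 86 75 87
f 86 87 77
f 87 75 88
f 87 88 77
f 88 75 89
f 88 89 77
f 89 75 90
f 89 90 77
f 90 75 91
f 90 91 77
f 91 75 92
f 91 92 77
f 92 75 76
f 92 76 77
f 94 93 97
f 94 97 95
f 95 97 98
f 95 98 96
f 97 93 99
f 97 99 98
f 98 99 100
f 98 100 96
f 99 93 101
f 99 101 100
f 100 101 102
f 100 102 96
f 101 93 103
f 101 103 102
f 102 103 104
f 102 104 96
f 103 93 105
f 103 105 104
f 104 105 106
f 104 106 96
f 105 93 107
f 105 107 106
f 106 107 108
f 106 108 96
f 107 93 109
f 107 109 108
f 108 109 110
f 108 110 96
f 109 93 111
f 109 111 110
f 110 111 112
f 110 112 96
f 111 93 113
f 111 113 112
f 112 113 114
f 112 114 96
f 113 93 115
f 113 115 114
f 114 115 116
f 114 116 96
f 115 93 117
f 115 117 116
f 116 117 118
f 116 118 96
f 117 93 94
f 117 94 118
f 118 94 95
f 118 95 96



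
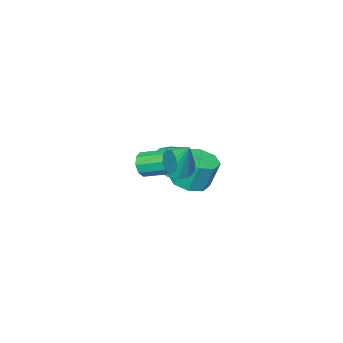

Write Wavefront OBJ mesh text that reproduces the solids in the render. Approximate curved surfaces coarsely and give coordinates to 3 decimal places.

v -3.037 -4.175 -3.552
v -1.991 -4.183 -3.38
v -2.257 -3.713 -1.736
v -3.303 -3.705 -1.908
v -2.258 -3.46 -3.63
v -2.525 -2.99 -1.987
v -2.982 -3.155 -3.835
v -3.249 -2.685 -2.191
v -3.738 -3.448 -3.873
v -4.004 -2.978 -2.23
v -4.083 -4.167 -3.724
v -4.349 -3.697 -2.08
v -3.815 -4.89 -3.473
v -4.082 -4.42 -1.83
v -3.091 -5.195 -3.269
v -3.358 -4.725 -1.625
v -2.336 -4.902 -3.23
v -2.602 -4.432 -1.587
v 0.054 -2.044 -0.196
v 0.97 -1.552 -0.557
v 0.066 -0.996 1.256
v 0.542 -1.246 -0.775
v -0.017 -1.153 -0.838
v -0.556 -1.299 -0.728
v -0.932 -1.645 -0.476
v -1.043 -2.097 -0.149
v -0.861 -2.535 0.166
v -0.433 -2.842 0.384
v 0.125 -2.934 0.446
v 0.665 -2.788 0.336
v 1.041 -2.442 0.084
v 1.152 -1.99 -0.243
v 2.934 -1.078 1.21
v 3.224 -0.741 0.67
v 2.677 0.435 1.11
v 2.386 0.098 1.65
v 2.788 -0.899 0.549
v 2.241 0.278 0.989
v 2.42 -1.14 0.738
v 1.873 0.036 1.178
v 2.293 -1.353 1.148
v 1.746 -0.177 1.588
v 2.465 -1.437 1.586
v 1.918 -0.261 2.027
v 2.857 -1.353 1.849
v 2.309 -0.177 2.289
v 3.284 -1.141 1.813
v 2.737 0.036 2.253
v 3.548 -0.899 1.494
v 3 0.277 1.934
v 3.524 -0.741 1.043
v 2.977 0.435 1.483
f 2 1 5
f 2 5 3
f 3 5 6
f 3 6 4
f 5 1 7
f 5 7 6
f 6 7 8
f 6 8 4
f 7 1 9
f 7 9 8
f 8 9 10
f 8 10 4
f 9 1 11
f 9 11 10
f 10 11 12
f 10 12 4
f 11 1 13
f 11 13 12
f 12 13 14
f 12 14 4
f 13 1 15
f 13 15 14
f 14 15 16
f 14 16 4
f 15 1 17
f 15 17 16
f 16 17 18
f 16 18 4
f 17 1 2
f 17 2 18
f 18 2 3
f 18 3 4
f 20 19 22
f 20 22 21
f 22 19 23
f 22 23 21
f 23 19 24
f 23 24 21
f 24 19 25
f 24 25 21
f 25 19 26
f 25 26 21
f 26 19 27
f 26 27 21
f 27 19 28
f 27 28 21
f 28 19 29
f 28 29 21
f 29 19 30
f 29 30 21
f 30 19 31
f 30 31 21
f 31 19 32
f 31 32 21
f 32 19 20
f 32 20 21
f 34 33 37
f 34 37 35
f 35 37 38
f 35 38 36
f 37 33 39
f 37 39 38
f 38 39 40
f 38 40 36
f 39 33 41
f 39 41 40
f 40 41 42
f 40 42 36
f 41 33 43
f 41 43 42
f 42 43 44
f 42 44 36
f 43 33 45
f 43 45 44
f 44 45 46
f 44 46 36
f 45 33 47
f 45 47 46
f 46 47 48
f 46 48 36
f 47 33 49
f 47 49 48
f 48 49 50
f 48 50 36
f 49 33 51
f 49 51 50
f 50 51 52
f 50 52 36
f 51 33 34
f 51 34 52
f 52 34 35
f 52 35 36



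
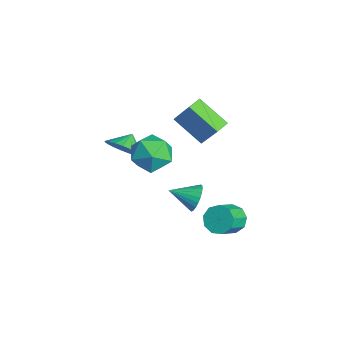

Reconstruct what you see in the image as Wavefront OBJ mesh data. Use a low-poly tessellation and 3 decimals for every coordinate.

v -1.42 3.135 2.121
v -0.306 3.63 3.916
v -0.109 4.215 1.009
v 1.006 4.71 2.804
v -0.946 2.45 2.016
v 0.169 2.945 3.811
v 0.366 3.53 0.904
v 1.48 4.025 2.699
v 2.541 0.296 3.098
v 3.161 1.18 3.642
v 3.819 -1.02 3.778
v 4.439 -0.136 4.322
v 3.34 -0.44 4.725
v 2.55 0.373 4.304
v 4.43 -0.213 3.116
v 3.64 0.6 2.695
v 4.328 0.865 3.653
v 3.655 0.725 4.648
v 3.325 -0.565 2.772
v 2.652 -0.705 3.767
v 2.149 2.748 -1.778
v 2.748 2.788 -1.19
v 1.691 1.432 -1.222
v 2.499 2.939 -1.039
v 2.197 3.06 -1
v 1.888 3.134 -1.079
v 1.618 3.149 -1.265
v 1.43 3.103 -1.529
v 1.35 3.003 -1.831
v 1.393 2.864 -2.125
v 1.55 2.708 -2.366
v 1.799 2.557 -2.517
v 2.101 2.436 -2.556
v 2.41 2.362 -2.477
v 2.679 2.346 -2.291
v 2.868 2.392 -2.027
v 2.947 2.492 -1.725
v 2.905 2.631 -1.431
v 0.043 -0.433 1.171
v 0.59 0.425 0.808
v -0.523 0.173 1.749
v 0.254 0.395 0.511
v -0.118 0.222 0.328
v -0.462 -0.064 0.29
v -0.719 -0.413 0.406
v -0.844 -0.767 0.653
v -0.816 -1.062 0.99
v -0.64 -1.249 1.358
v -0.345 -1.294 1.694
v 0.017 -1.191 1.94
v 0.383 -0.956 2.052
v 0.69 -0.631 2.013
v 0.885 -0.272 1.827
v 0.935 0.06 1.529
v 0.83 0.306 1.168
v 3.167 4.307 -2.968
v 3.595 4.978 -2.642
v 4.38 4.024 -1.706
v 3.953 3.353 -2.032
v 3.105 4.881 -2.33
v 3.89 3.927 -1.395
v 2.645 4.515 -2.317
v 3.43 3.561 -1.382
v 2.429 4.052 -2.609
v 3.214 3.098 -1.673
v 2.559 3.708 -3.068
v 3.344 2.754 -2.132
v 2.973 3.645 -3.481
v 3.758 2.69 -2.545
v 3.479 3.891 -3.653
v 4.264 2.937 -2.717
v 3.839 4.332 -3.505
v 4.624 3.378 -2.569
v 3.884 4.762 -3.106
v 4.669 3.808 -2.17
f 2 4 1
f 5 2 1
f 1 4 3
f 3 5 1
f 2 8 4
f 6 2 5
f 6 8 2
f 4 8 3
f 7 5 3
f 3 8 7
f 7 6 5
f 8 6 7
f 9 20 14
f 9 14 10
f 9 10 16
f 9 16 19
f 9 19 20
f 10 14 18
f 14 20 13
f 20 19 11
f 19 16 15
f 16 10 17
f 12 18 13
f 12 13 11
f 12 11 15
f 12 15 17
f 12 17 18
f 13 18 14
f 11 13 20
f 15 11 19
f 17 15 16
f 18 17 10
f 22 21 24
f 22 24 23
f 24 21 25
f 24 25 23
f 25 21 26
f 25 26 23
f 26 21 27
f 26 27 23
f 27 21 28
f 27 28 23
f 28 21 29
f 28 29 23
f 29 21 30
f 29 30 23
f 30 21 31
f 30 31 23
f 31 21 32
f 31 32 23
f 32 21 33
f 32 33 23
f 33 21 34
f 33 34 23
f 34 21 35
f 34 35 23
f 35 21 36
f 35 36 23
f 36 21 37
f 36 37 23
f 37 21 38
f 37 38 23
f 38 21 22
f 38 22 23
f 40 39 42
f 40 42 41
f 42 39 43
f 42 43 41
f 43 39 44
f 43 44 41
f 44 39 45
f 44 45 41
f 45 39 46
f 45 46 41
f 46 39 47
f 46 47 41
f 47 39 48
f 47 48 41
f 48 39 49
f 48 49 41
f 49 39 50
f 49 50 41
f 50 39 51
f 50 51 41
f 51 39 52
f 51 52 41
f 52 39 53
f 52 53 41
f 53 39 54
f 53 54 41
f 54 39 55
f 54 55 41
f 55 39 40
f 55 40 41
f 57 56 60
f 57 60 58
f 58 60 61
f 58 61 59
f 60 56 62
f 60 62 61
f 61 62 63
f 61 63 59
f 62 56 64
f 62 64 63
f 63 64 65
f 63 65 59
f 64 56 66
f 64 66 65
f 65 66 67
f 65 67 59
f 66 56 68
f 66 68 67
f 67 68 69
f 67 69 59
f 68 56 70
f 68 70 69
f 69 70 71
f 69 71 59
f 70 56 72
f 70 72 71
f 71 72 73
f 71 73 59
f 72 56 74
f 72 74 73
f 73 74 75
f 73 75 59
f 74 56 57
f 74 57 75
f 75 57 58
f 75 58 59



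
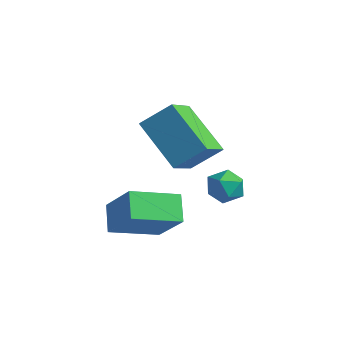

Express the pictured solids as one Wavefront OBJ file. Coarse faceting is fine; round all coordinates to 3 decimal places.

v 1.895 0.581 -1.087
v 2.319 0.614 -1.714
v 2.641 -0.274 -0.626
v 3.065 -0.241 -1.253
v 3.054 0.344 -0.772
v 2.593 0.872 -1.057
v 2.367 -0.532 -1.283
v 1.906 -0.004 -1.568
v 2.611 -0.074 -1.835
v 3.035 0.467 -1.519
v 1.925 -0.127 -0.821
v 2.349 0.414 -0.505
v 1.772 -4.439 -1.717
v 1.091 -3.904 -0.975
v 2.474 -2.839 -2.226
v 1.793 -2.304 -1.484
v 3.087 -4.596 -0.396
v 2.406 -4.061 0.346
v 3.789 -2.996 -0.905
v 3.108 -2.461 -0.163
v 0.675 -1.278 1.632
v 1.165 -2.511 2.353
v 1.384 -0.484 2.51
v 1.874 -1.717 3.23
v 2.406 -1.363 0.31
v 2.896 -2.596 1.03
v 3.115 -0.569 1.187
v 3.605 -1.802 1.908
f 1 12 6
f 1 6 2
f 1 2 8
f 1 8 11
f 1 11 12
f 2 6 10
f 6 12 5
f 12 11 3
f 11 8 7
f 8 2 9
f 4 10 5
f 4 5 3
f 4 3 7
f 4 7 9
f 4 9 10
f 5 10 6
f 3 5 12
f 7 3 11
f 9 7 8
f 10 9 2
f 14 16 13
f 17 14 13
f 13 16 15
f 15 17 13
f 14 20 16
f 18 14 17
f 18 20 14
f 16 20 15
f 19 17 15
f 15 20 19
f 19 18 17
f 20 18 19
f 22 24 21
f 25 22 21
f 21 24 23
f 23 25 21
f 22 28 24
f 26 22 25
f 26 28 22
f 24 28 23
f 27 25 23
f 23 28 27
f 27 26 25
f 28 26 27



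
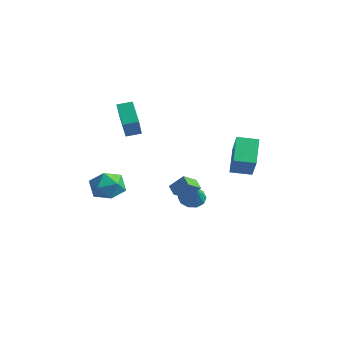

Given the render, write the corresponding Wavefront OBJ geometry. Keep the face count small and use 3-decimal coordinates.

v -3.564 3.504 -4.135
v -2.926 3.381 -4.771
v -2.436 2.896 -2.885
v -2.87 3.902 -4.568
v -3.079 4.272 -4.199
v -3.473 4.348 -3.805
v -3.903 4.102 -3.538
v -4.202 3.628 -3.498
v -4.258 3.107 -3.701
v -4.049 2.737 -4.07
v -3.655 2.661 -4.464
v -3.226 2.907 -4.732
v -3.473 -1.704 2.332
v -4.68 -1.273 3.568
v -2.973 -0.873 2.532
v -4.18 -0.443 3.767
v -2.3 -2.777 3.853
v -3.507 -2.347 5.088
v -1.8 -1.947 4.052
v -3.007 -1.516 5.288
v 1.5 2.336 -0.117
v 2.626 1.691 1.325
v 0.402 3.474 1.249
v 1.527 2.83 2.691
v 2.353 3.39 -0.311
v 3.478 2.746 1.131
v 1.254 4.529 1.055
v 2.38 3.884 2.497
v -3.576 -3.301 -0.415
v -3.145 -2.611 -1.337
v -2.235 -4.709 -0.843
v -1.804 -4.019 -1.765
v -1.628 -3.667 -0.6
v -2.456 -2.797 -0.335
v -2.924 -4.523 -1.845
v -3.752 -3.653 -1.58
v -2.742 -3.366 -2.221
v -1.941 -2.837 -1.452
v -3.439 -4.483 -0.728
v -2.638 -3.954 0.041
v -1.852 0.706 -2.632
v -2.565 0.891 -2.207
v -1.938 1.763 -3.236
v -2.651 1.948 -2.812
v -1.149 1.292 -1.708
v -1.862 1.477 -1.284
v -1.235 2.349 -2.313
v -1.948 2.534 -1.888
f 2 1 4
f 2 4 3
f 4 1 5
f 4 5 3
f 5 1 6
f 5 6 3
f 6 1 7
f 6 7 3
f 7 1 8
f 7 8 3
f 8 1 9
f 8 9 3
f 9 1 10
f 9 10 3
f 10 1 11
f 10 11 3
f 11 1 12
f 11 12 3
f 12 1 2
f 12 2 3
f 14 16 13
f 17 14 13
f 13 16 15
f 15 17 13
f 14 20 16
f 18 14 17
f 18 20 14
f 16 20 15
f 19 17 15
f 15 20 19
f 19 18 17
f 20 18 19
f 22 24 21
f 25 22 21
f 21 24 23
f 23 25 21
f 22 28 24
f 26 22 25
f 26 28 22
f 24 28 23
f 27 25 23
f 23 28 27
f 27 26 25
f 28 26 27
f 29 40 34
f 29 34 30
f 29 30 36
f 29 36 39
f 29 39 40
f 30 34 38
f 34 40 33
f 40 39 31
f 39 36 35
f 36 30 37
f 32 38 33
f 32 33 31
f 32 31 35
f 32 35 37
f 32 37 38
f 33 38 34
f 31 33 40
f 35 31 39
f 37 35 36
f 38 37 30
f 42 44 41
f 45 42 41
f 41 44 43
f 43 45 41
f 42 48 44
f 46 42 45
f 46 48 42
f 44 48 43
f 47 45 43
f 43 48 47
f 47 46 45
f 48 46 47



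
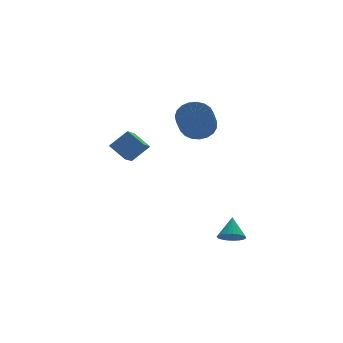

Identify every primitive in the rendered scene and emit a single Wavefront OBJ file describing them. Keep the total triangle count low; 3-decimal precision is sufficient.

v -0.515 0.911 2.909
v 0.12 0.145 2.464
v -0.629 -1.256 3.807
v -1.265 -0.491 4.251
v 0.388 0.313 2.789
v -0.361 -1.088 4.131
v 0.5 0.584 3.135
v -0.25 -0.817 4.477
v 0.436 0.912 3.441
v -0.314 -0.489 4.783
v 0.208 1.239 3.656
v -0.542 -0.162 4.998
v -0.146 1.51 3.741
v -0.895 0.109 5.083
v -0.563 1.677 3.682
v -1.313 0.276 5.025
v -0.972 1.712 3.49
v -1.722 0.31 4.832
v -1.302 1.608 3.197
v -2.052 0.207 4.539
v -1.496 1.383 2.855
v -2.245 -0.018 4.197
v -1.52 1.077 2.521
v -2.27 -0.324 3.863
v -1.371 0.742 2.255
v -2.12 -0.659 3.597
v -1.073 0.436 2.102
v -1.823 -0.965 3.444
v -0.68 0.212 2.088
v -1.429 -1.189 3.43
v -0.257 0.109 2.216
v -1.007 -1.292 3.559
v -4.483 2.09 0.31
v -3.405 1.985 1.348
v -5.098 3.093 1.05
v -4.02 2.988 2.088
v -3.78 2.992 -0.328
v -2.702 2.887 0.71
v -4.395 3.995 0.412
v -3.317 3.89 1.45
v -0.43 -4.093 -3.714
v 0.245 -4.526 -3.601
v -0.01 -3.167 -2.666
v 0.342 -4.305 -3.836
v 0.306 -4.047 -4.05
v 0.142 -3.797 -4.205
v -0.121 -3.599 -4.275
v -0.437 -3.485 -4.249
v -0.752 -3.477 -4.13
v -1.011 -3.576 -3.938
v -1.17 -3.764 -3.708
v -1.201 -4.009 -3.479
v -1.098 -4.268 -3.291
v -0.88 -4.498 -3.175
v -0.584 -4.657 -3.153
v -0.262 -4.719 -3.227
v 0.032 -4.673 -3.386
f 2 1 5
f 2 5 3
f 3 5 6
f 3 6 4
f 5 1 7
f 5 7 6
f 6 7 8
f 6 8 4
f 7 1 9
f 7 9 8
f 8 9 10
f 8 10 4
f 9 1 11
f 9 11 10
f 10 11 12
f 10 12 4
f 11 1 13
f 11 13 12
f 12 13 14
f 12 14 4
f 13 1 15
f 13 15 14
f 14 15 16
f 14 16 4
f 15 1 17
f 15 17 16
f 16 17 18
f 16 18 4
f 17 1 19
f 17 19 18
f 18 19 20
f 18 20 4
f 19 1 21
f 19 21 20
f 20 21 22
f 20 22 4
f 21 1 23
f 21 23 22
f 22 23 24
f 22 24 4
f 23 1 25
f 23 25 24
f 24 25 26
f 24 26 4
f 25 1 27
f 25 27 26
f 26 27 28
f 26 28 4
f 27 1 29
f 27 29 28
f 28 29 30
f 28 30 4
f 29 1 31
f 29 31 30
f 30 31 32
f 30 32 4
f 31 1 2
f 31 2 32
f 32 2 3
f 32 3 4
f 34 36 33
f 37 34 33
f 33 36 35
f 35 37 33
f 34 40 36
f 38 34 37
f 38 40 34
f 36 40 35
f 39 37 35
f 35 40 39
f 39 38 37
f 40 38 39
f 42 41 44
f 42 44 43
f 44 41 45
f 44 45 43
f 45 41 46
f 45 46 43
f 46 41 47
f 46 47 43
f 47 41 48
f 47 48 43
f 48 41 49
f 48 49 43
f 49 41 50
f 49 50 43
f 50 41 51
f 50 51 43
f 51 41 52
f 51 52 43
f 52 41 53
f 52 53 43
f 53 41 54
f 53 54 43
f 54 41 55
f 54 55 43
f 55 41 56
f 55 56 43
f 56 41 57
f 56 57 43
f 57 41 42
f 57 42 43

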